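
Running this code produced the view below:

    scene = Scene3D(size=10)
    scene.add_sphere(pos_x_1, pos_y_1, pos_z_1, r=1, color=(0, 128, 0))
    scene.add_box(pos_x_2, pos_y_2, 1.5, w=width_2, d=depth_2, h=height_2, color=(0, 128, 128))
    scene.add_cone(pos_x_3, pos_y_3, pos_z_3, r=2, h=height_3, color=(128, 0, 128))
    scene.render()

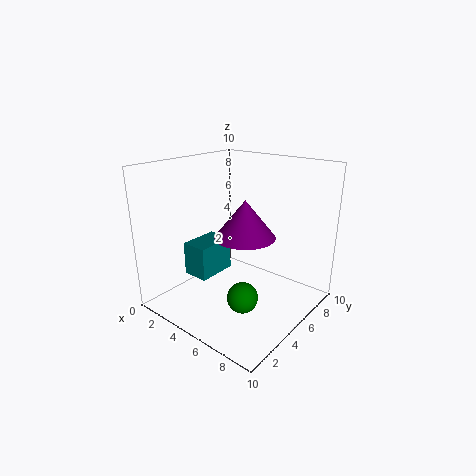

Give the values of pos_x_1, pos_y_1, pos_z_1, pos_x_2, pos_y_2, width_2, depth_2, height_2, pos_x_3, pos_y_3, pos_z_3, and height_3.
pos_x_1 = 7, pos_y_1 = 3, pos_z_1 = 2, pos_x_2 = 1, pos_y_2 = 3.5, width_2 = 2, depth_2 = 3, height_2 = 2.5, pos_x_3 = 6, pos_y_3 = 4.5, pos_z_3 = 5.5, height_3 = 2.5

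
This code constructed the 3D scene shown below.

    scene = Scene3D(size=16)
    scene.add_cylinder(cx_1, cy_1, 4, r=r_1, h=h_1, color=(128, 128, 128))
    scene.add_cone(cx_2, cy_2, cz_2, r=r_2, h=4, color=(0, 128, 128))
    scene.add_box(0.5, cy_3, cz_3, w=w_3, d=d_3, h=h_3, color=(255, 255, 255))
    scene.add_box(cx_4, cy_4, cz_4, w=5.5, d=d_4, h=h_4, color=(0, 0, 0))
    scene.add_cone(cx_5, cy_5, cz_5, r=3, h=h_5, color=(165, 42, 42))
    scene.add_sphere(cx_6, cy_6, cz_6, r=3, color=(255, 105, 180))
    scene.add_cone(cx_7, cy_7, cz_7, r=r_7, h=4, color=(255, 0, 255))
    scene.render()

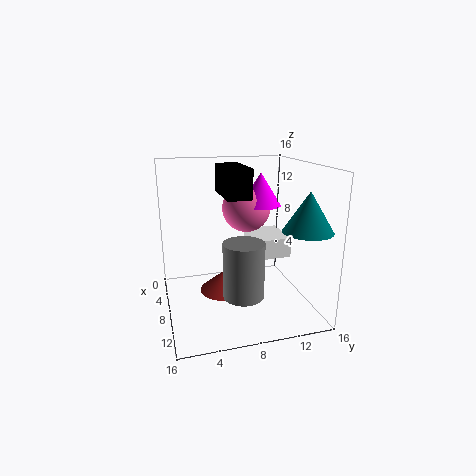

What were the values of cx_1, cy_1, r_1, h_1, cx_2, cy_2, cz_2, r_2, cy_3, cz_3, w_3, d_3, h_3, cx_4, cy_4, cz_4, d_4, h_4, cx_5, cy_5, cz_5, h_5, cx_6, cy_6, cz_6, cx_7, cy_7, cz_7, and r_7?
cx_1 = 13.5; cy_1 = 7; r_1 = 2; h_1 = 5.5; cx_2 = 13.5; cy_2 = 13.5; cz_2 = 10; r_2 = 2.5; cy_3 = 11; cz_3 = 4; w_3 = 5.5; d_3 = 4.5; h_3 = 2.5; cx_4 = 6; cy_4 = 6; cz_4 = 13; d_4 = 2.5; h_4 = 3; cx_5 = 5.5; cy_5 = 7; cz_5 = 0.5; h_5 = 2.5; cx_6 = 3; cy_6 = 10.5; cz_6 = 10; cx_7 = 4; cy_7 = 12; cz_7 = 10.5; r_7 = 2.5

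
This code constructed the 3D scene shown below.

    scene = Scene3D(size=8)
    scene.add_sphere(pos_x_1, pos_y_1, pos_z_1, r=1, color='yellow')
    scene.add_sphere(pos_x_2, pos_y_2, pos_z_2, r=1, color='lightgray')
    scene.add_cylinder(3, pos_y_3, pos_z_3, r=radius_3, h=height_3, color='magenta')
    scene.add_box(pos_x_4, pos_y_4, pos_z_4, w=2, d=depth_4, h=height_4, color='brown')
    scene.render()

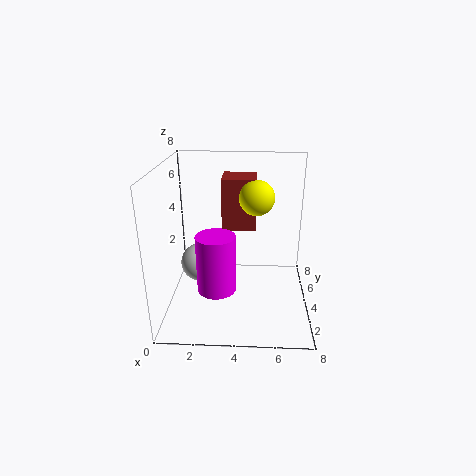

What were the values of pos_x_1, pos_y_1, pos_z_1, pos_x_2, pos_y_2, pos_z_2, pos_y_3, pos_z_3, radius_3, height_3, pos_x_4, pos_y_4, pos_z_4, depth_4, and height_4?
pos_x_1 = 5
pos_y_1 = 5
pos_z_1 = 6
pos_x_2 = 2
pos_y_2 = 3
pos_z_2 = 3
pos_y_3 = 2
pos_z_3 = 2
radius_3 = 1
height_3 = 3
pos_x_4 = 3
pos_y_4 = 5
pos_z_4 = 4
depth_4 = 2
height_4 = 3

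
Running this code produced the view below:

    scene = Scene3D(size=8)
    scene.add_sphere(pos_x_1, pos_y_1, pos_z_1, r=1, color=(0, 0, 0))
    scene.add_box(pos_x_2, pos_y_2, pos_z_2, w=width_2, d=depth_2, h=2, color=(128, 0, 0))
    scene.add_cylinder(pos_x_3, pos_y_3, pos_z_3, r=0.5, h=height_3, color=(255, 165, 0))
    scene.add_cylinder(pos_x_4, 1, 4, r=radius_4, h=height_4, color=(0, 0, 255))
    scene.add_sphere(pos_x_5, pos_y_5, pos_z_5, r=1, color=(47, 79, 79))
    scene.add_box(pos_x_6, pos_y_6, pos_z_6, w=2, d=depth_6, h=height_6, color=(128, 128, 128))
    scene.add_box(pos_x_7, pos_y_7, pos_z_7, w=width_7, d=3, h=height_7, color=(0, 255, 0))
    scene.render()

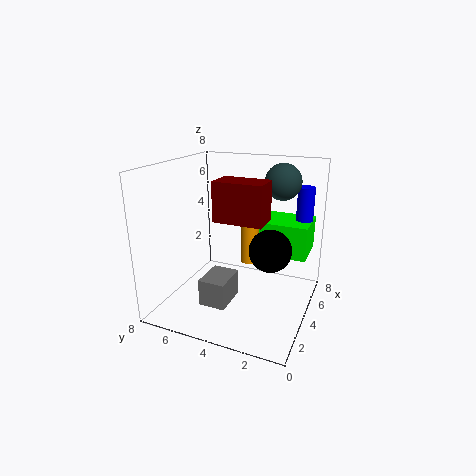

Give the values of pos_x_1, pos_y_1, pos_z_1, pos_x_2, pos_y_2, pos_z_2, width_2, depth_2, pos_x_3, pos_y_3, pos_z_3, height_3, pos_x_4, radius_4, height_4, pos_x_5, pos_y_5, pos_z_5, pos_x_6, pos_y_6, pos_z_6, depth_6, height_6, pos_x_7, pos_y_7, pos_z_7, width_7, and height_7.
pos_x_1 = 2, pos_y_1 = 1.5, pos_z_1 = 4.5, pos_x_2 = 2, pos_y_2 = 2, pos_z_2 = 5.5, width_2 = 1.5, depth_2 = 2.5, pos_x_3 = 4.5, pos_y_3 = 3.5, pos_z_3 = 2.5, height_3 = 3, pos_x_4 = 7, radius_4 = 0.5, height_4 = 2.5, pos_x_5 = 5.5, pos_y_5 = 2, pos_z_5 = 7, pos_x_6 = 2, pos_y_6 = 4, pos_z_6 = 0.5, depth_6 = 1.5, height_6 = 1.5, pos_x_7 = 5.5, pos_y_7 = 0.5, pos_z_7 = 2.5, width_7 = 2.5, height_7 = 2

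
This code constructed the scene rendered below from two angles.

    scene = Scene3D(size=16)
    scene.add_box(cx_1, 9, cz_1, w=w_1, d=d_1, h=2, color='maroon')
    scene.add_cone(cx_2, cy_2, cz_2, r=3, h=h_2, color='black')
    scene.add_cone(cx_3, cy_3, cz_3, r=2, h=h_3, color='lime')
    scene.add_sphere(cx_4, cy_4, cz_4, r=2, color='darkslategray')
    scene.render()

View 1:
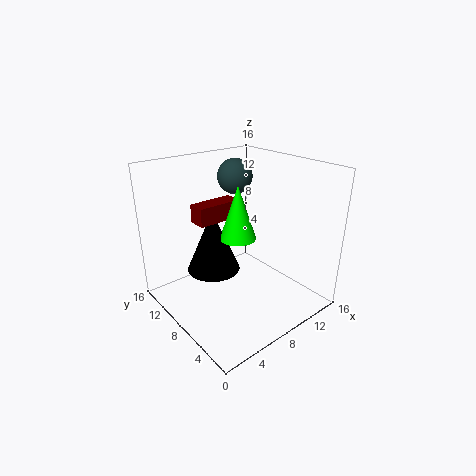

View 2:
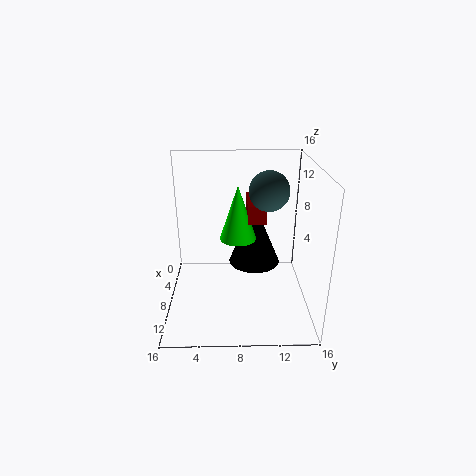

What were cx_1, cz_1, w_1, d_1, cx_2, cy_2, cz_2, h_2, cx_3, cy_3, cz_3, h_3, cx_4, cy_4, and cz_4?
cx_1 = 4, cz_1 = 10, w_1 = 5, d_1 = 2, cx_2 = 6, cy_2 = 10, cz_2 = 4, h_2 = 7, cx_3 = 8, cy_3 = 8, cz_3 = 8, h_3 = 6, cx_4 = 10, cy_4 = 11, cz_4 = 14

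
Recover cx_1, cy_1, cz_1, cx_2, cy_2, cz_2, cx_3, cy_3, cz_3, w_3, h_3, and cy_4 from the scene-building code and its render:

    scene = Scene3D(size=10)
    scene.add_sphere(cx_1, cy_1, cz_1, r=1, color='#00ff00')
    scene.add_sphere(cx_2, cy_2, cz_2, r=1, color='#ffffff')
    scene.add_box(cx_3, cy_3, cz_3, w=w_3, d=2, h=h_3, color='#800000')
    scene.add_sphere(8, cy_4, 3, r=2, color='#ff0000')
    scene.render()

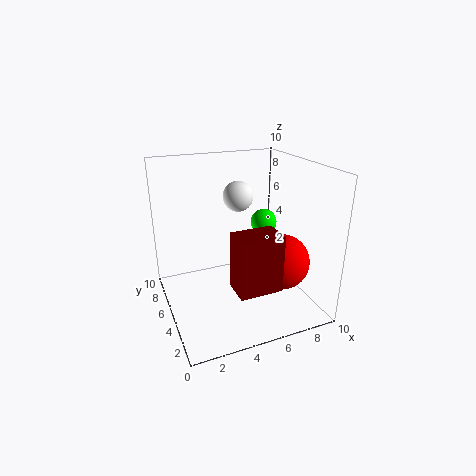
cx_1 = 8, cy_1 = 7, cz_1 = 5, cx_2 = 5, cy_2 = 5, cz_2 = 8, cx_3 = 4, cy_3 = 2, cz_3 = 2, w_3 = 3, h_3 = 4, cy_4 = 4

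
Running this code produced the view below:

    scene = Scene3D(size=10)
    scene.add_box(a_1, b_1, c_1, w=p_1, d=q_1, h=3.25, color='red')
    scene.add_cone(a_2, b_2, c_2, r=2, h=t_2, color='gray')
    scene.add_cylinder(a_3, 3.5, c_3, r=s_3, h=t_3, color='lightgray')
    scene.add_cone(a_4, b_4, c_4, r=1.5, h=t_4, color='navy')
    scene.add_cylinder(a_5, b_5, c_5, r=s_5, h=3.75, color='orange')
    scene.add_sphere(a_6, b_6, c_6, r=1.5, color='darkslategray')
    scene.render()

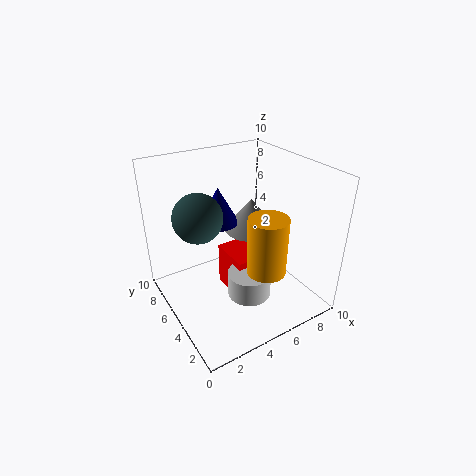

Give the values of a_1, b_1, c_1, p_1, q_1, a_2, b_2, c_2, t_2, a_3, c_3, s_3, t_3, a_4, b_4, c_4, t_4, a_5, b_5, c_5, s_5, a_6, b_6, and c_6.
a_1 = 4.5
b_1 = 4
c_1 = 0.25
p_1 = 2.5
q_1 = 3
a_2 = 7.25
b_2 = 6.75
c_2 = 4.25
t_2 = 2.5
a_3 = 5
c_3 = 1.25
s_3 = 1.5
t_3 = 1.75
a_4 = 5
b_4 = 7.75
c_4 = 5
t_4 = 2.75
a_5 = 5.25
b_5 = 2
c_5 = 4
s_5 = 1.25
a_6 = 1.75
b_6 = 4.25
c_6 = 7.75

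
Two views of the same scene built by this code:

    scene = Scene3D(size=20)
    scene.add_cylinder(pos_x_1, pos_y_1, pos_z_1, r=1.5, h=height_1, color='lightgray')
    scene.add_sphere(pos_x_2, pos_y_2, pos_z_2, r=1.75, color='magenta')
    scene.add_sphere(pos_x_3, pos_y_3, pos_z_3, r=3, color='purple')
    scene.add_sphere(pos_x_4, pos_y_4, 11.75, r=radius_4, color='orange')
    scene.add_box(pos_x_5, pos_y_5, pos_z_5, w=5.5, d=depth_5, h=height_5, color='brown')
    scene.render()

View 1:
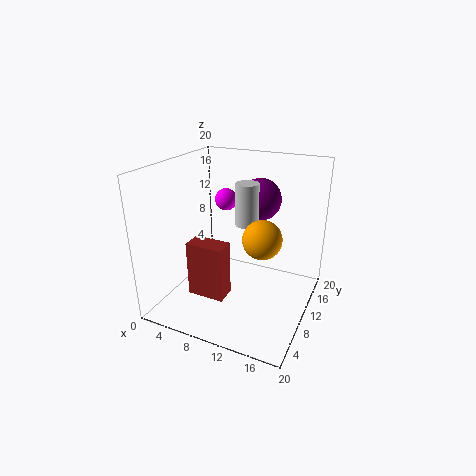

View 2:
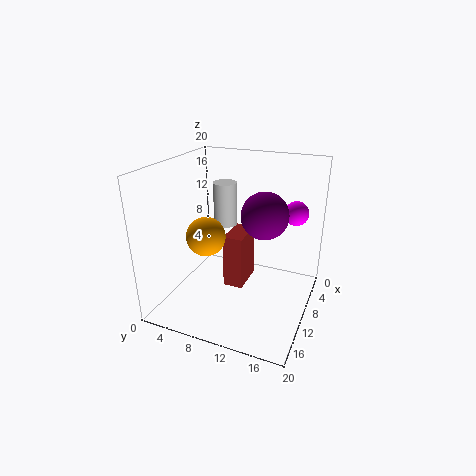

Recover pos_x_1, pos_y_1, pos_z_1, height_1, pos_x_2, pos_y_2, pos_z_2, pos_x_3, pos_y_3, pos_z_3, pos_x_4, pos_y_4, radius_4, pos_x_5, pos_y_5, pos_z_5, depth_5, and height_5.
pos_x_1 = 11.75
pos_y_1 = 9
pos_z_1 = 12.75
height_1 = 5.5
pos_x_2 = 4.75
pos_y_2 = 16.75
pos_z_2 = 12.75
pos_x_3 = 11.5
pos_y_3 = 14.25
pos_z_3 = 14.5
pos_x_4 = 14.5
pos_y_4 = 7.5
radius_4 = 2.5
pos_x_5 = 3.25
pos_y_5 = 7
pos_z_5 = 0.75
depth_5 = 3
height_5 = 8.25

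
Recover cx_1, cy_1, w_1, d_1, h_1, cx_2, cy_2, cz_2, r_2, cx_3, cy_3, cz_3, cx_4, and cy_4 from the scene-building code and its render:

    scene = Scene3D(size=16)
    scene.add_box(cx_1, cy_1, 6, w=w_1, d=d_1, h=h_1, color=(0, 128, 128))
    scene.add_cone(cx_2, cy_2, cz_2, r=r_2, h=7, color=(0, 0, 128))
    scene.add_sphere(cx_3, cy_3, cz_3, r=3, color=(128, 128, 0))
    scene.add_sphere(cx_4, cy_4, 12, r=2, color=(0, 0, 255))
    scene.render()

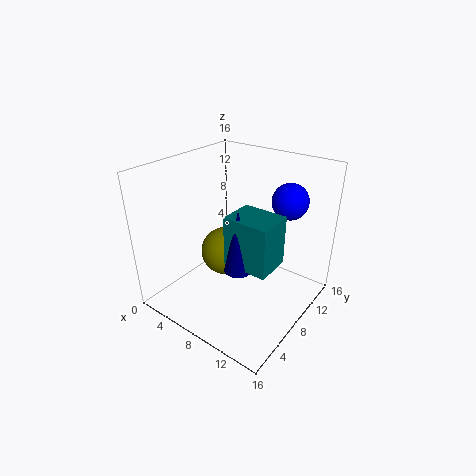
cx_1 = 8; cy_1 = 5.5; w_1 = 5; d_1 = 4; h_1 = 5.5; cx_2 = 9.5; cy_2 = 6; cz_2 = 5.5; r_2 = 1.5; cx_3 = 4.5; cy_3 = 10; cz_3 = 4; cx_4 = 12; cy_4 = 12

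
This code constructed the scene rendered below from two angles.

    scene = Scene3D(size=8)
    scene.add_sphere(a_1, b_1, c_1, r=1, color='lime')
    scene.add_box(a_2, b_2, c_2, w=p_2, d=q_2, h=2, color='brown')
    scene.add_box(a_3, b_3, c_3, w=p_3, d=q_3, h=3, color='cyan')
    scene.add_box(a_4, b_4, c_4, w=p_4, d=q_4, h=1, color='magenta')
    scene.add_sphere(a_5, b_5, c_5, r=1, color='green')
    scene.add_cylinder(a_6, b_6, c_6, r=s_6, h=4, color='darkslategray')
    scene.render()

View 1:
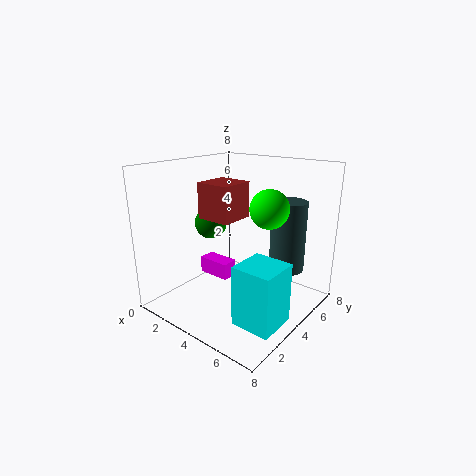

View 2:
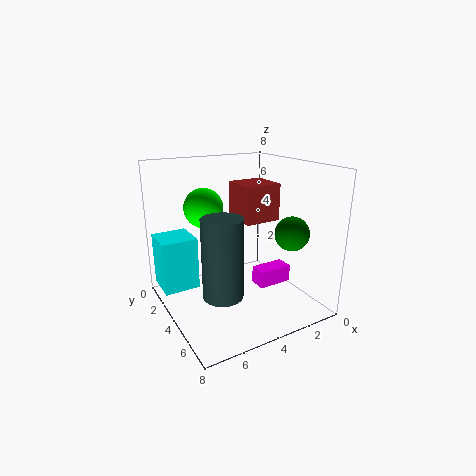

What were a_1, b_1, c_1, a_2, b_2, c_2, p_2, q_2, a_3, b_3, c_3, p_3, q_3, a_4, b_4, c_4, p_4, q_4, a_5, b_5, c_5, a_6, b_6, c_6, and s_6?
a_1 = 6; b_1 = 4; c_1 = 6; a_2 = 2; b_2 = 3; c_2 = 5; p_2 = 2; q_2 = 2; a_3 = 6; b_3 = 1; c_3 = 1; p_3 = 2; q_3 = 2; a_4 = 1; b_4 = 4; c_4 = 1; p_4 = 2; q_4 = 1; a_5 = 1; b_5 = 5; c_5 = 4; a_6 = 6; b_6 = 6; c_6 = 2; s_6 = 1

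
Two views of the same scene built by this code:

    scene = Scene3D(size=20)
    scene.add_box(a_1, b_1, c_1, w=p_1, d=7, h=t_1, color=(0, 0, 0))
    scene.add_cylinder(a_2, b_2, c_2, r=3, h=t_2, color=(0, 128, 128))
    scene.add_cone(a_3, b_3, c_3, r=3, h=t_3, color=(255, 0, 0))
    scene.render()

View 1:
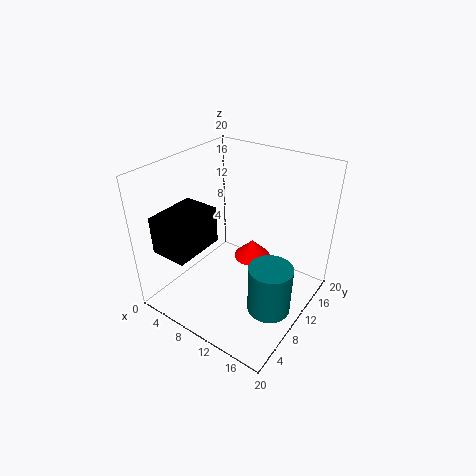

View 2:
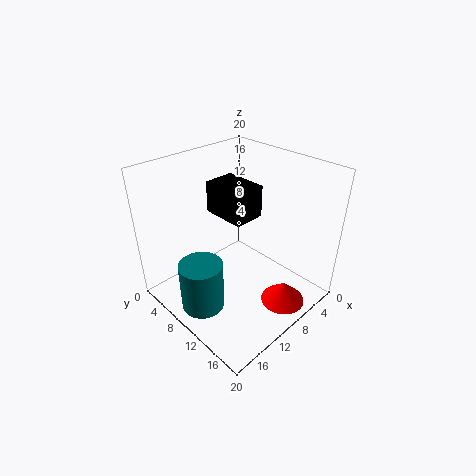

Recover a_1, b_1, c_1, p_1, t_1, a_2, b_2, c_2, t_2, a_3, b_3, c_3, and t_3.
a_1 = 3
b_1 = 1
c_1 = 10
p_1 = 5
t_1 = 5
a_2 = 16
b_2 = 9
c_2 = 1
t_2 = 7
a_3 = 8
b_3 = 17
c_3 = 2
t_3 = 3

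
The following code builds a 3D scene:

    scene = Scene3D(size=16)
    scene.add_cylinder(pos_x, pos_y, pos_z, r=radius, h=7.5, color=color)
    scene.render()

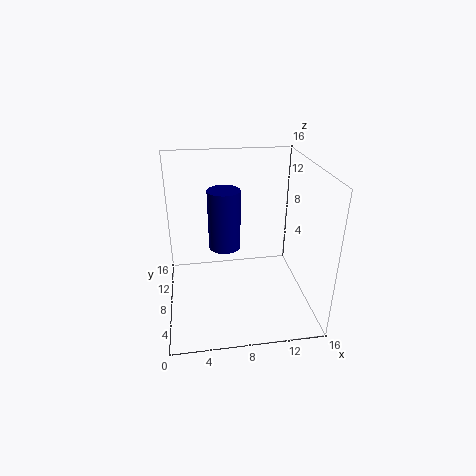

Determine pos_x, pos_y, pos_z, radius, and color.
pos_x = 7
pos_y = 12.5
pos_z = 4.5
radius = 2
color = 'navy'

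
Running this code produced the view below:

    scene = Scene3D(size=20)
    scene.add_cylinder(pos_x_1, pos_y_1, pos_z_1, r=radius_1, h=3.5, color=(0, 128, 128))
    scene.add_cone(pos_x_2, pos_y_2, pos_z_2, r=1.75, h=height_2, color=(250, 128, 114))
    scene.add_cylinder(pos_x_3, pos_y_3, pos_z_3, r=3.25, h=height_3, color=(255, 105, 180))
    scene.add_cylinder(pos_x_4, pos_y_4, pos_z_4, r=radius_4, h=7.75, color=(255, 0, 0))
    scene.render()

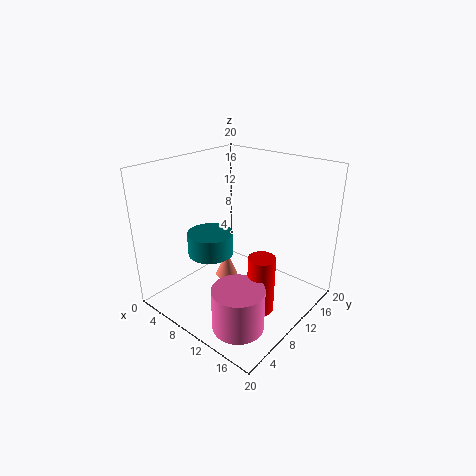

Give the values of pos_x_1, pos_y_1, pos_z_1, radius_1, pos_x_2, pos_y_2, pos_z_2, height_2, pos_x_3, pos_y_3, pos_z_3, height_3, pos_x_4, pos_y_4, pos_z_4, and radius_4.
pos_x_1 = 4, pos_y_1 = 10.5, pos_z_1 = 5.25, radius_1 = 3.5, pos_x_2 = 5.25, pos_y_2 = 12.75, pos_z_2 = 0.75, height_2 = 4.25, pos_x_3 = 15.5, pos_y_3 = 3.5, pos_z_3 = 2, height_3 = 5.5, pos_x_4 = 15.75, pos_y_4 = 7.75, pos_z_4 = 2.25, radius_4 = 1.75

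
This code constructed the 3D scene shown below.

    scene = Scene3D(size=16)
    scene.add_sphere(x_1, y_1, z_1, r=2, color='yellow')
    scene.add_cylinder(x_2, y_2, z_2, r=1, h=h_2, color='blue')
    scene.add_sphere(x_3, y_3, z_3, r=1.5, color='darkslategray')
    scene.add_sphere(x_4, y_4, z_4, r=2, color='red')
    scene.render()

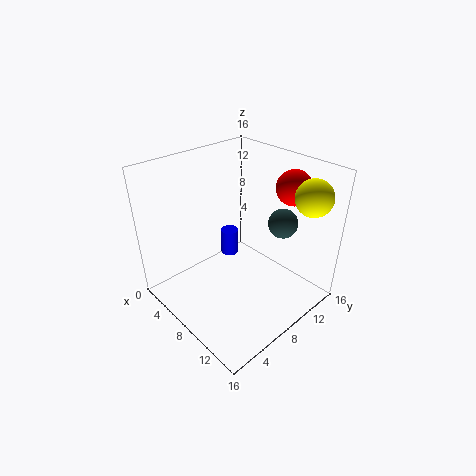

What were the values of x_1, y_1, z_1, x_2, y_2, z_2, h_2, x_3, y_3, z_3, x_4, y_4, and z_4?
x_1 = 13.5, y_1 = 13.5, z_1 = 13, x_2 = 6, y_2 = 8.5, z_2 = 5, h_2 = 3, x_3 = 12.5, y_3 = 10, z_3 = 11, x_4 = 10.5, y_4 = 14, z_4 = 13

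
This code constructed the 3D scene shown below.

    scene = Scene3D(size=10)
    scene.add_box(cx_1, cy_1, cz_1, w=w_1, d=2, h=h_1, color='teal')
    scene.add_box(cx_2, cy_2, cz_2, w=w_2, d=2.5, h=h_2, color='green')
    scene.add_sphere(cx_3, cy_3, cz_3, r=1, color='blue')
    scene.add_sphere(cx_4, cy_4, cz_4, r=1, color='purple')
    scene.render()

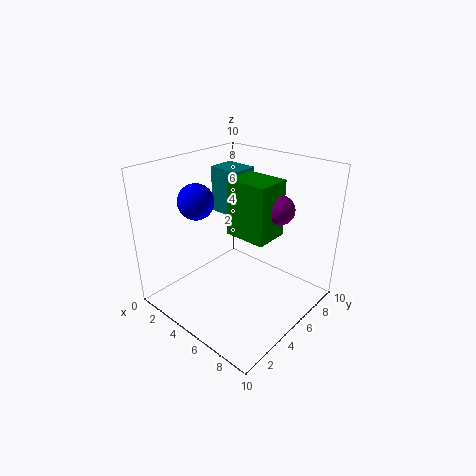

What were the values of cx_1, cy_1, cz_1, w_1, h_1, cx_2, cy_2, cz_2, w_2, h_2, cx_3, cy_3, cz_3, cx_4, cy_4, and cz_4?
cx_1 = 1; cy_1 = 6.5; cz_1 = 5.5; w_1 = 2.5; h_1 = 3.5; cx_2 = 4; cy_2 = 5; cz_2 = 5; w_2 = 3; h_2 = 4; cx_3 = 5.5; cy_3 = 1; cz_3 = 9; cx_4 = 7; cy_4 = 7; cz_4 = 7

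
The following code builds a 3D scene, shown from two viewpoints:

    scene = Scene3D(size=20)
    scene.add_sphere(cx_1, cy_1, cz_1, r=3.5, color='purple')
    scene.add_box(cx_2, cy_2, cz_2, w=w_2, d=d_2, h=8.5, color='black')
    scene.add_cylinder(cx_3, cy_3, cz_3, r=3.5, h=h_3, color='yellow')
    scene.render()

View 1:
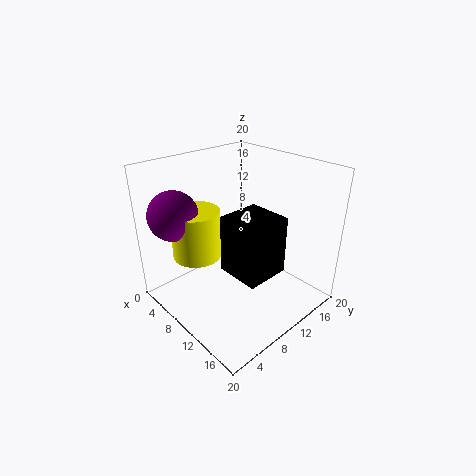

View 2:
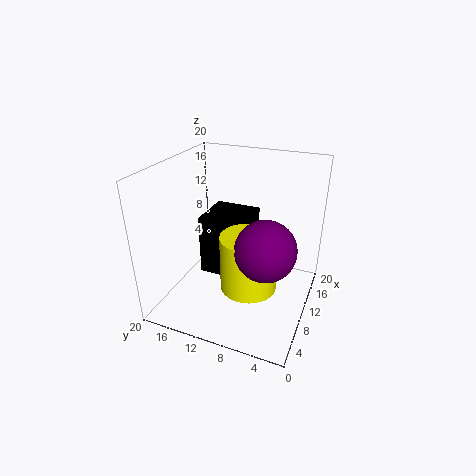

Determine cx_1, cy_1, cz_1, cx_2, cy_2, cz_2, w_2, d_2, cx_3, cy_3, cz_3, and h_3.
cx_1 = 3.5; cy_1 = 4; cz_1 = 13; cx_2 = 8; cy_2 = 8.5; cz_2 = 4.5; w_2 = 6.5; d_2 = 6.5; cx_3 = 5; cy_3 = 6.5; cz_3 = 6.5; h_3 = 7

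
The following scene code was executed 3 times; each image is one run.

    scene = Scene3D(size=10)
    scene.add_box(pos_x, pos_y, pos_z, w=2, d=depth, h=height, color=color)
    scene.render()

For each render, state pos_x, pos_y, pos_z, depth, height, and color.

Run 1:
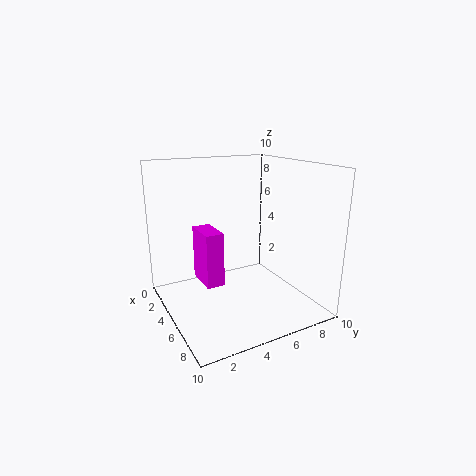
pos_x = 7, pos_y = 1, pos_z = 4, depth = 1, height = 3, color = 'magenta'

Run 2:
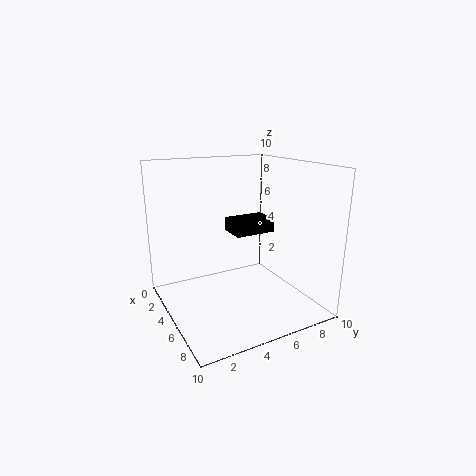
pos_x = 3, pos_y = 5, pos_z = 5, depth = 3, height = 1, color = 'black'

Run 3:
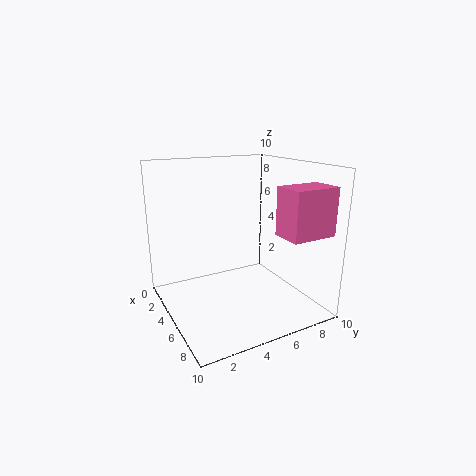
pos_x = 8, pos_y = 6, pos_z = 6, depth = 3, height = 3, color = 'hotpink'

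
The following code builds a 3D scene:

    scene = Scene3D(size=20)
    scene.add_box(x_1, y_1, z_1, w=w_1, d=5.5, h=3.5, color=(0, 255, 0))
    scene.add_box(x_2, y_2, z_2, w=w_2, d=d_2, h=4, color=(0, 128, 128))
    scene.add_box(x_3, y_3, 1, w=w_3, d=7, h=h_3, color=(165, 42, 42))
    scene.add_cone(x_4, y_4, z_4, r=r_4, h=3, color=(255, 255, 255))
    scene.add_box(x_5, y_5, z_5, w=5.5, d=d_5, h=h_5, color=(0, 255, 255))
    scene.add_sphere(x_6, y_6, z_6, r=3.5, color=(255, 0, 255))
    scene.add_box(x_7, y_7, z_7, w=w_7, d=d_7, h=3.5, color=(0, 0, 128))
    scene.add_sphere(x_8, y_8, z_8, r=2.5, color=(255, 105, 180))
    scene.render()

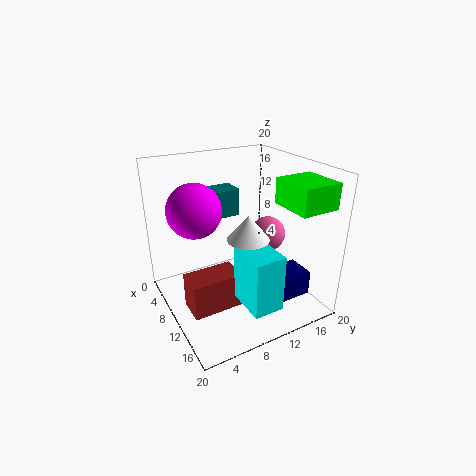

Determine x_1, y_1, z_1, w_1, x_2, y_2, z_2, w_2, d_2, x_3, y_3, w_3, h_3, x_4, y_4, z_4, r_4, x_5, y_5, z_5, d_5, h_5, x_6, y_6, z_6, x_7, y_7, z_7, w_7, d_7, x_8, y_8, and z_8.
x_1 = 12
y_1 = 14.5
z_1 = 15
w_1 = 6
x_2 = 2.5
y_2 = 8
z_2 = 11.5
w_2 = 3.5
d_2 = 4.5
x_3 = 9
y_3 = 2
w_3 = 4
h_3 = 5
x_4 = 16
y_4 = 8
z_4 = 13
r_4 = 2.5
x_5 = 13.5
y_5 = 7.5
z_5 = 3.5
d_5 = 4
h_5 = 7.5
x_6 = 9.5
y_6 = 4
z_6 = 15
x_7 = 12.5
y_7 = 12
z_7 = 2
w_7 = 4
d_7 = 6
x_8 = 10
y_8 = 15
z_8 = 9.5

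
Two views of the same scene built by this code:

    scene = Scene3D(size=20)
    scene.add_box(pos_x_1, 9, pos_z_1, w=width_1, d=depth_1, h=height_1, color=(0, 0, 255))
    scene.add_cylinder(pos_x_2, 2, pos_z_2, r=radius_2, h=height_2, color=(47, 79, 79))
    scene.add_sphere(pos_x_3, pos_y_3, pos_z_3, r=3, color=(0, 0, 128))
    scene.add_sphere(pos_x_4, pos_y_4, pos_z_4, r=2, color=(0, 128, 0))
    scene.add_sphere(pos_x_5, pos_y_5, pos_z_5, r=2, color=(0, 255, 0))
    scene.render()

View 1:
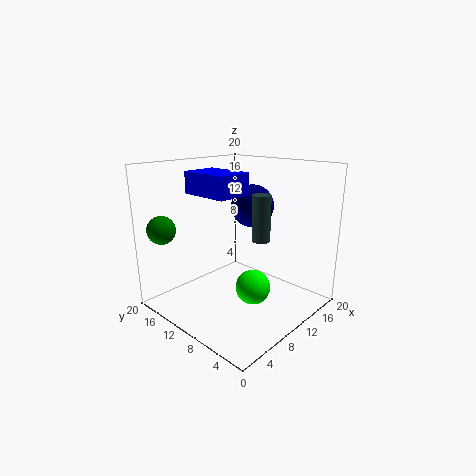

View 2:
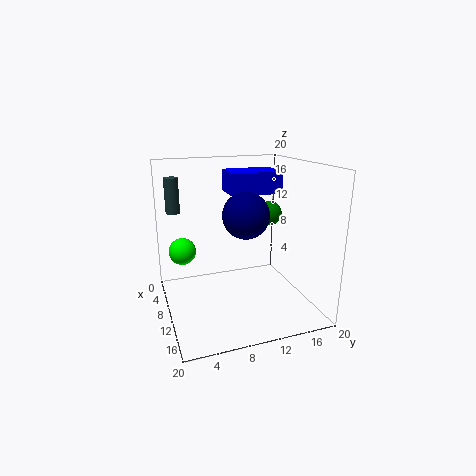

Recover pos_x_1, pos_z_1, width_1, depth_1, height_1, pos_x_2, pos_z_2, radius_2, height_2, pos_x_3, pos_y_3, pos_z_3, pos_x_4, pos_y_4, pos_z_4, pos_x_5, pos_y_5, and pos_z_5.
pos_x_1 = 6
pos_z_1 = 16
width_1 = 5
depth_1 = 7
height_1 = 3
pos_x_2 = 5
pos_z_2 = 13
radius_2 = 1
height_2 = 5
pos_x_3 = 13
pos_y_3 = 10
pos_z_3 = 14
pos_x_4 = 3
pos_y_4 = 18
pos_z_4 = 11
pos_x_5 = 5
pos_y_5 = 3
pos_z_5 = 7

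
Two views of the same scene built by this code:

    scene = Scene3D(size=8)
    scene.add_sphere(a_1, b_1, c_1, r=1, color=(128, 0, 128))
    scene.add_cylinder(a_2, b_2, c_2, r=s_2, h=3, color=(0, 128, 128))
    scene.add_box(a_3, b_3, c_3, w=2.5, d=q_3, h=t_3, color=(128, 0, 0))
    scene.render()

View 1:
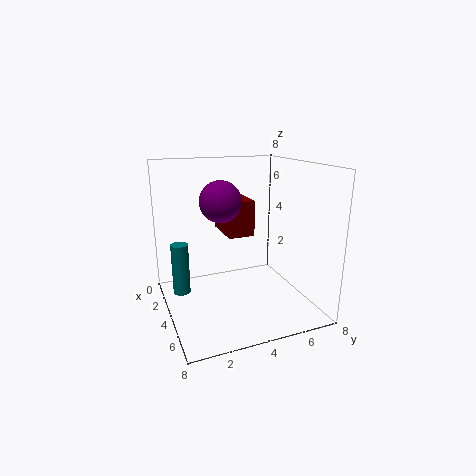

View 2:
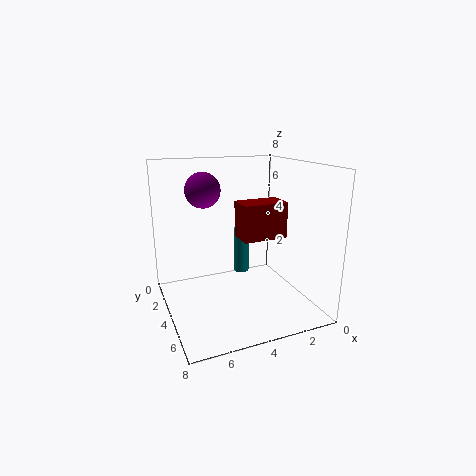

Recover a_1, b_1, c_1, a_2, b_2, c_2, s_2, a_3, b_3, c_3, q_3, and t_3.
a_1 = 5.5
b_1 = 2.5
c_1 = 6.5
a_2 = 2.5
b_2 = 1
c_2 = 0.5
s_2 = 0.5
a_3 = 1.5
b_3 = 3.5
c_3 = 4
q_3 = 1.5
t_3 = 2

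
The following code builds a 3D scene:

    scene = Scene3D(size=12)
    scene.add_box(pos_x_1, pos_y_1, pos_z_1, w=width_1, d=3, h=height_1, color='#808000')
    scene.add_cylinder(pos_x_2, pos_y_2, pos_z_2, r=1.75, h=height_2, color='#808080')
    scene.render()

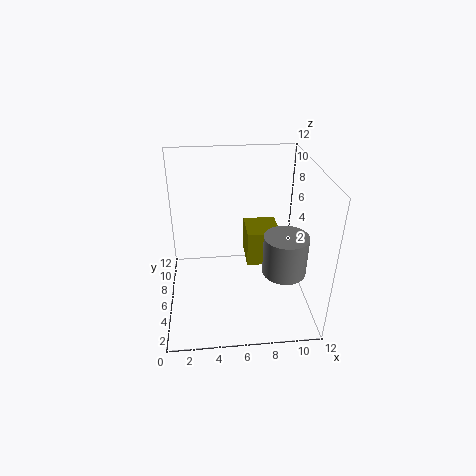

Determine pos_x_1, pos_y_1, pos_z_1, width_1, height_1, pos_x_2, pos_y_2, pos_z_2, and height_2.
pos_x_1 = 6.75, pos_y_1 = 5.5, pos_z_1 = 3.5, width_1 = 2.75, height_1 = 3, pos_x_2 = 9.5, pos_y_2 = 3.75, pos_z_2 = 4, height_2 = 3.25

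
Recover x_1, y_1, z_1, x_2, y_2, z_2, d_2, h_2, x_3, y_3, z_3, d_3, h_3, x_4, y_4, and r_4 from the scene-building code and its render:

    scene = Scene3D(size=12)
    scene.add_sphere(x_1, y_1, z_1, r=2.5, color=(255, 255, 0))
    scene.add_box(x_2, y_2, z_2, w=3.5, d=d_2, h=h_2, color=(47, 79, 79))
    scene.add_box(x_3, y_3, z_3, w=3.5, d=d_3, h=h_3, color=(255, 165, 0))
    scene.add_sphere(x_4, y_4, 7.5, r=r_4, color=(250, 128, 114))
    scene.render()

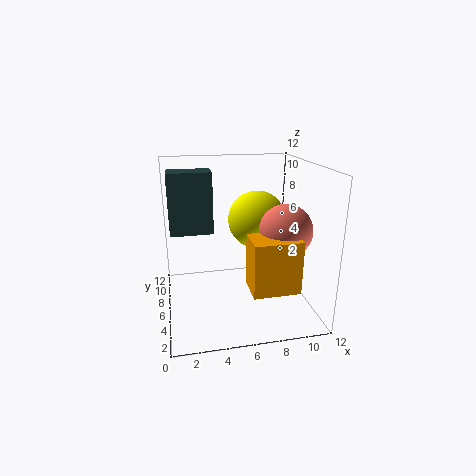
x_1 = 8, y_1 = 7.5, z_1 = 7, x_2 = 0.5, y_2 = 6, z_2 = 6.5, d_2 = 2, h_2 = 5, x_3 = 6, y_3 = 0.5, z_3 = 3.5, d_3 = 2.5, h_3 = 4, x_4 = 9, y_4 = 3, r_4 = 2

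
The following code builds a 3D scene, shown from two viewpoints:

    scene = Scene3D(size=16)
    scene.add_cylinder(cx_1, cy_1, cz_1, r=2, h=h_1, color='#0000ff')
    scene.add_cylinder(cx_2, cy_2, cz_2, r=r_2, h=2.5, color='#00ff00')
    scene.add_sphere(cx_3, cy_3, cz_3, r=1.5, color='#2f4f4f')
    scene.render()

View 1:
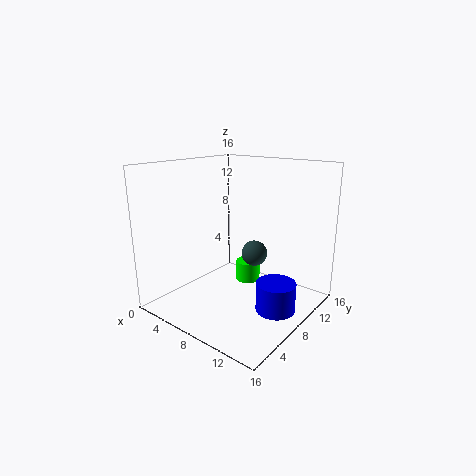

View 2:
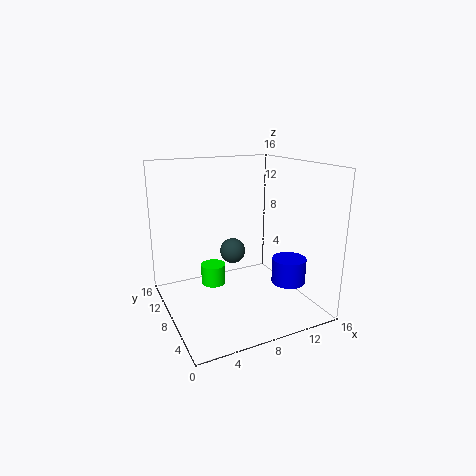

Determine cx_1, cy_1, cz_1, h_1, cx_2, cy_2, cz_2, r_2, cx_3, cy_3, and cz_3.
cx_1 = 14; cy_1 = 6.5; cz_1 = 2; h_1 = 3; cx_2 = 6.5; cy_2 = 12; cz_2 = 1; r_2 = 1.5; cx_3 = 8.5; cy_3 = 10.5; cz_3 = 5.5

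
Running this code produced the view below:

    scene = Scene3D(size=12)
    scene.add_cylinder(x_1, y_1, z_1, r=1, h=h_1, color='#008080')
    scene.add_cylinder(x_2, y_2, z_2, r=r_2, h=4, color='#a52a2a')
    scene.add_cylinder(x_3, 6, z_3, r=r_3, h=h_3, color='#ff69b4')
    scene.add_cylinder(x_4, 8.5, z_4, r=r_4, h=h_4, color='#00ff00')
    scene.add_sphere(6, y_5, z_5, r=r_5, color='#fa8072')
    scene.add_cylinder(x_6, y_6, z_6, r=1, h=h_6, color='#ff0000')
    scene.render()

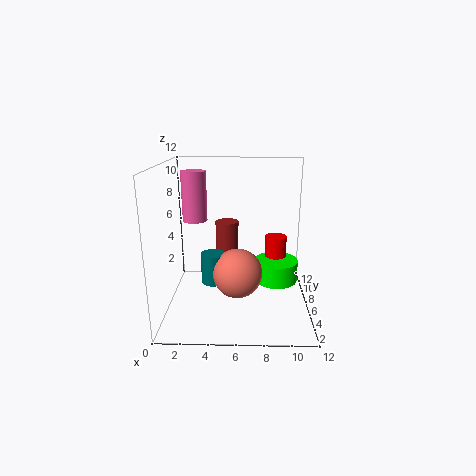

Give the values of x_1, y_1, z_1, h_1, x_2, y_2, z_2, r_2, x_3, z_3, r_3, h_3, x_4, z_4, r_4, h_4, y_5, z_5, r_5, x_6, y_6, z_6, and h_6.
x_1 = 4
y_1 = 5
z_1 = 2.5
h_1 = 2.5
x_2 = 5
y_2 = 7.5
z_2 = 3
r_2 = 1
x_3 = 2.5
z_3 = 7.5
r_3 = 1
h_3 = 4
x_4 = 9.5
z_4 = 1
r_4 = 2
h_4 = 2
y_5 = 4.5
z_5 = 3.5
r_5 = 2
x_6 = 9.5
y_6 = 9.5
z_6 = 1.5
h_6 = 3.5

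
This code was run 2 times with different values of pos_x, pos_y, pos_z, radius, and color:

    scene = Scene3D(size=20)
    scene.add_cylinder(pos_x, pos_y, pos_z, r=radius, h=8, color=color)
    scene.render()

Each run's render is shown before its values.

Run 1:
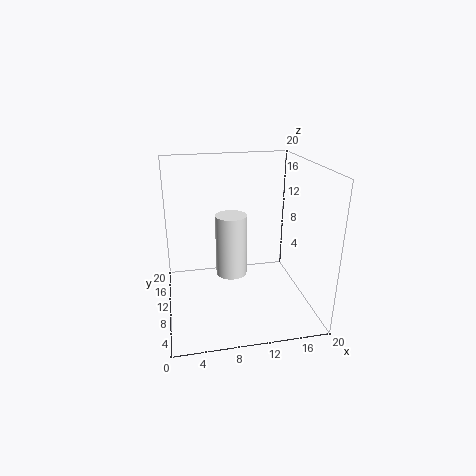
pos_x = 8.5
pos_y = 7
pos_z = 6.5
radius = 2
color = 'white'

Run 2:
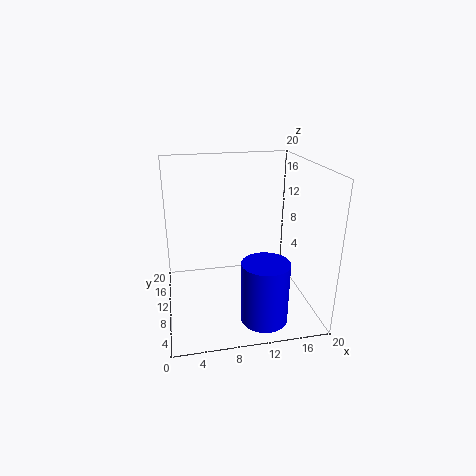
pos_x = 12
pos_y = 3
pos_z = 1.5
radius = 3
color = 'blue'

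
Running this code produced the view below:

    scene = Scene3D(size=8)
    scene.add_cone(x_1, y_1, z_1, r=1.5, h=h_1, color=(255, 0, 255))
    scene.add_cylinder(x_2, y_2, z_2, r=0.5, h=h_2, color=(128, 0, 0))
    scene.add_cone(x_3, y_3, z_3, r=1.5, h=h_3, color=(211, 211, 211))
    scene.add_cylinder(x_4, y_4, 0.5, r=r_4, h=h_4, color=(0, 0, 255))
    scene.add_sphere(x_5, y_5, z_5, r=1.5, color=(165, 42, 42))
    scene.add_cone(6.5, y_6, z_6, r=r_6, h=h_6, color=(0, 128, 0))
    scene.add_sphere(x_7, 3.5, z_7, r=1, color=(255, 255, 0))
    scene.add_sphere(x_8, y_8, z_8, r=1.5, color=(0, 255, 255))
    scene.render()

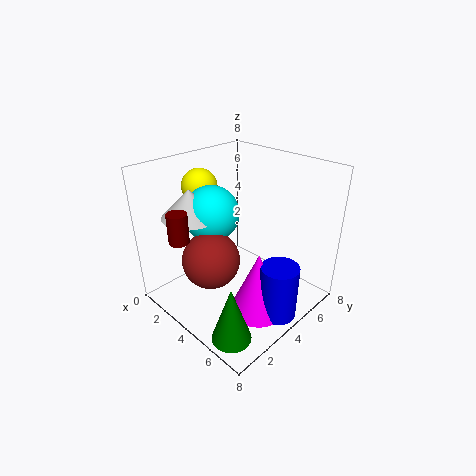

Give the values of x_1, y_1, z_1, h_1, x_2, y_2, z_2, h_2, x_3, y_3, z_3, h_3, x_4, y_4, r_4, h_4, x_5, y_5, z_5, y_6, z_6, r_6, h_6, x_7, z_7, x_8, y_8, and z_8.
x_1 = 6
y_1 = 3.5
z_1 = 0.5
h_1 = 3.5
x_2 = 3.5
y_2 = 0.5
z_2 = 5
h_2 = 1.5
x_3 = 2.5
y_3 = 2
z_3 = 5.5
h_3 = 1.5
x_4 = 7
y_4 = 4
r_4 = 1
h_4 = 3
x_5 = 4
y_5 = 2
z_5 = 3.5
y_6 = 1
z_6 = 0.5
r_6 = 1
h_6 = 3
x_7 = 1.5
z_7 = 6.5
x_8 = 3
y_8 = 3
z_8 = 5.5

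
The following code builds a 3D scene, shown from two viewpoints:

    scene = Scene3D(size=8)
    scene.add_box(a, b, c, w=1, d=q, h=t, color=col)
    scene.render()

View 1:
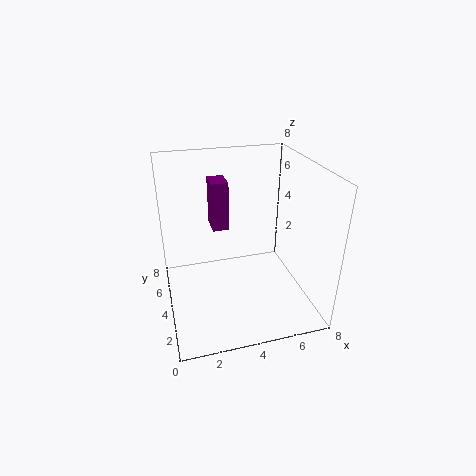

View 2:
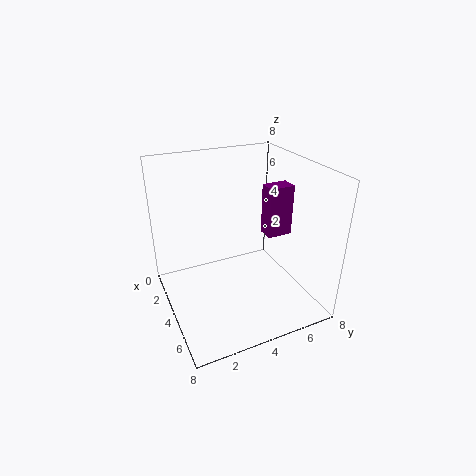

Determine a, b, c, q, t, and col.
a = 3; b = 6; c = 3.5; q = 1.5; t = 3; col = 'purple'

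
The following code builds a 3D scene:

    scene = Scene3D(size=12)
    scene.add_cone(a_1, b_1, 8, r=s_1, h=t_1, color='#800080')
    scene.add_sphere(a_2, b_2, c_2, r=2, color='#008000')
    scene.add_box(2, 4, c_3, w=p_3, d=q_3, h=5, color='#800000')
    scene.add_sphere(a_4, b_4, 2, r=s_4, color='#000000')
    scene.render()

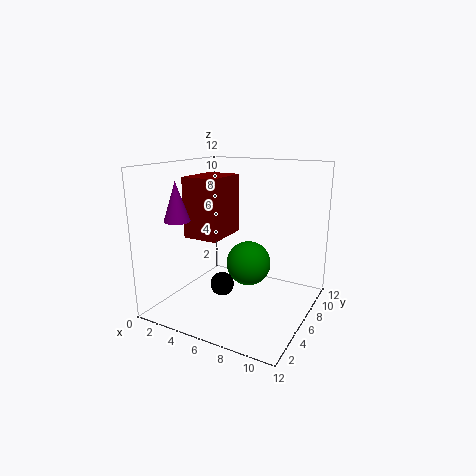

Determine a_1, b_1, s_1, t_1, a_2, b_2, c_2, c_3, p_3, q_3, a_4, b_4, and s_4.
a_1 = 3
b_1 = 2
s_1 = 1
t_1 = 3
a_2 = 6
b_2 = 8
c_2 = 3
c_3 = 6
p_3 = 3
q_3 = 4
a_4 = 5
b_4 = 5
s_4 = 1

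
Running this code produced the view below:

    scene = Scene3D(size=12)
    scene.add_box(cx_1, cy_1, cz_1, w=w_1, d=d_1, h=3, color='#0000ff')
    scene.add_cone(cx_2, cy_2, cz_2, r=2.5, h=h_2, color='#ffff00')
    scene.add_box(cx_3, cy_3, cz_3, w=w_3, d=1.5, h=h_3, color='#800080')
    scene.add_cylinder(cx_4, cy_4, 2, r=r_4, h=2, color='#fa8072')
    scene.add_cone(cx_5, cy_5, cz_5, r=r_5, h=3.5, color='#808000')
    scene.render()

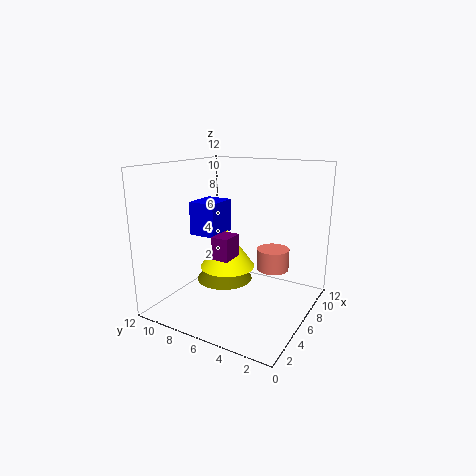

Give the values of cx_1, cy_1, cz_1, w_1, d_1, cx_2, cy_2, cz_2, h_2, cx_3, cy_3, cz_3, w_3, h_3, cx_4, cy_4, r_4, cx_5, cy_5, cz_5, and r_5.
cx_1 = 6, cy_1 = 8.5, cz_1 = 5.5, w_1 = 3, d_1 = 2.5, cx_2 = 7.5, cy_2 = 8, cz_2 = 2.5, h_2 = 3.5, cx_3 = 5, cy_3 = 6.5, cz_3 = 4, w_3 = 2, h_3 = 2, cx_4 = 10, cy_4 = 4.5, r_4 = 1.5, cx_5 = 7, cy_5 = 8, cz_5 = 1.5, r_5 = 2.5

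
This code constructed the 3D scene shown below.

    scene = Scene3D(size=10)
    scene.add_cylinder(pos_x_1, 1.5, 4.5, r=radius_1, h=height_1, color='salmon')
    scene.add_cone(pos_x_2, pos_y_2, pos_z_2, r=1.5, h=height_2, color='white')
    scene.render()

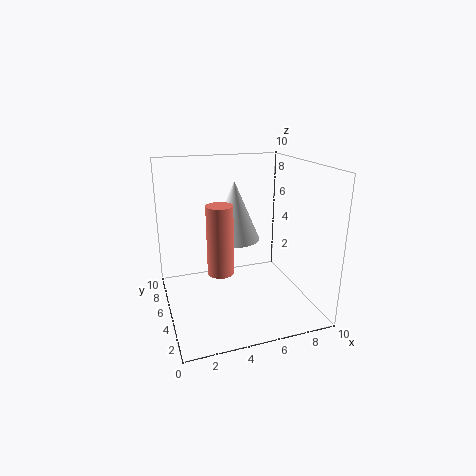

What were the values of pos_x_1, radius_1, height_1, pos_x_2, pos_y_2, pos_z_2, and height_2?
pos_x_1 = 2.75, radius_1 = 0.75, height_1 = 4, pos_x_2 = 4, pos_y_2 = 2.75, pos_z_2 = 6, height_2 = 3.5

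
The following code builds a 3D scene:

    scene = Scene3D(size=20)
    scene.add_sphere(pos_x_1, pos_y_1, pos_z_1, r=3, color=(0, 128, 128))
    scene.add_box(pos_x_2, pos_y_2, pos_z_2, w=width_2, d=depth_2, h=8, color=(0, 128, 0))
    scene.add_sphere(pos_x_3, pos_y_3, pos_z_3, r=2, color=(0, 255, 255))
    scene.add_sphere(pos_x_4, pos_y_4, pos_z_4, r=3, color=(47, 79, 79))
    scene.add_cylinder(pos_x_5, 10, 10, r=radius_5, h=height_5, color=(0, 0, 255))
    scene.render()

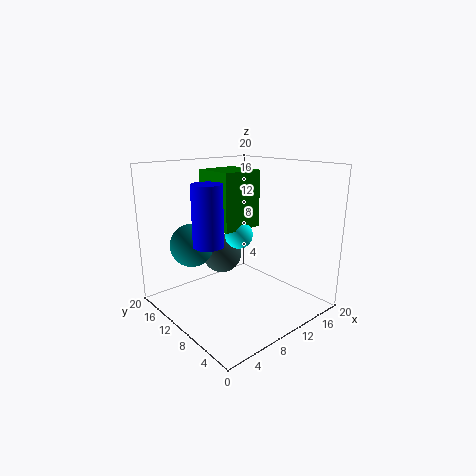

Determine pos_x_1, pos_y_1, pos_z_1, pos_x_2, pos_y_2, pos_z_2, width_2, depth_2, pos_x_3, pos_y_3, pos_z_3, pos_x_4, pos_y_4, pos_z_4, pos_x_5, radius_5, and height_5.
pos_x_1 = 5; pos_y_1 = 14; pos_z_1 = 9; pos_x_2 = 8; pos_y_2 = 10; pos_z_2 = 11; width_2 = 6; depth_2 = 6; pos_x_3 = 11; pos_y_3 = 11; pos_z_3 = 10; pos_x_4 = 11; pos_y_4 = 15; pos_z_4 = 6; pos_x_5 = 5; radius_5 = 2; height_5 = 8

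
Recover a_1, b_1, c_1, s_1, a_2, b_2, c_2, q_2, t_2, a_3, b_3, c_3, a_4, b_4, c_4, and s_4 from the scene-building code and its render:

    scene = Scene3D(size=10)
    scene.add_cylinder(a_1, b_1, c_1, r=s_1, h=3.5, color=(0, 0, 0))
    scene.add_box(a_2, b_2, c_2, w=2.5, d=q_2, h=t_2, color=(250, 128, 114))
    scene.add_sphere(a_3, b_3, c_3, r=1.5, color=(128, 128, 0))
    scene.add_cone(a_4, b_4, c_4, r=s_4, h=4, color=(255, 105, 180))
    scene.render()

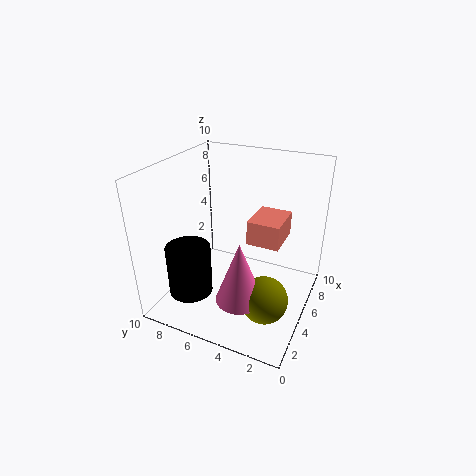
a_1 = 2.5, b_1 = 7.5, c_1 = 1.5, s_1 = 1.5, a_2 = 3, b_2 = 1.5, c_2 = 6, q_2 = 2, t_2 = 1.5, a_3 = 2.5, b_3 = 2, c_3 = 2.5, a_4 = 2, b_4 = 3.5, c_4 = 2.5, s_4 = 1.5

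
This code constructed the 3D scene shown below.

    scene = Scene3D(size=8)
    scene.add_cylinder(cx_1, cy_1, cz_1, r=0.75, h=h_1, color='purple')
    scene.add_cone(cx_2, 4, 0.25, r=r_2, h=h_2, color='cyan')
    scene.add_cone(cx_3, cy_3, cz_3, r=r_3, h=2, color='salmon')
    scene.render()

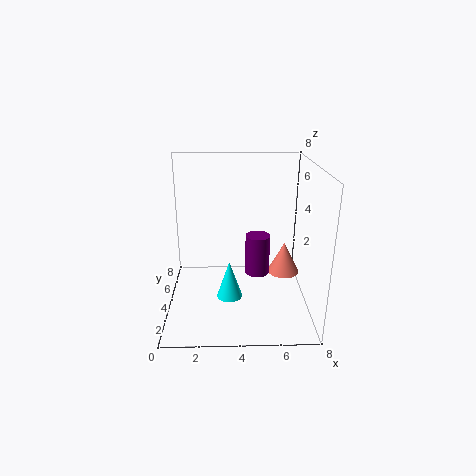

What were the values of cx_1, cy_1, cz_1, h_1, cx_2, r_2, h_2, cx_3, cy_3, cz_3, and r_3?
cx_1 = 5.25; cy_1 = 5.5; cz_1 = 1; h_1 = 2.5; cx_2 = 3.5; r_2 = 0.75; h_2 = 2.25; cx_3 = 7; cy_3 = 6; cz_3 = 0.75; r_3 = 1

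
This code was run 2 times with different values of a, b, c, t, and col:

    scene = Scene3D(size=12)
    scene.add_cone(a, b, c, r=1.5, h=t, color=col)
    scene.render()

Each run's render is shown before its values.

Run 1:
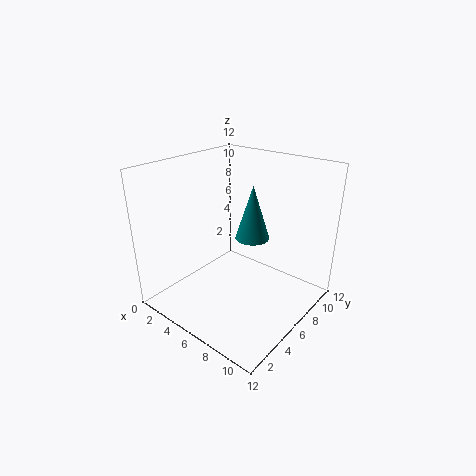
a = 6, b = 8, c = 5.25, t = 4.75, col = 'teal'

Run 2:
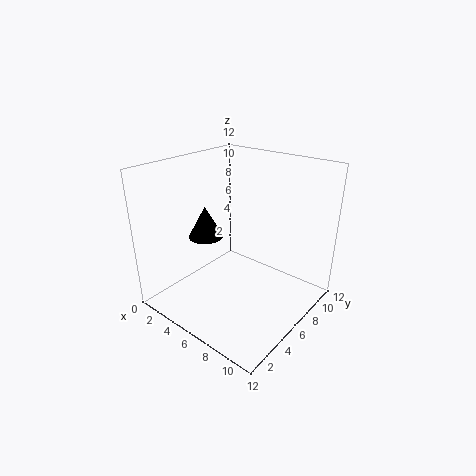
a = 3, b = 5.25, c = 5.5, t = 2.75, col = 'black'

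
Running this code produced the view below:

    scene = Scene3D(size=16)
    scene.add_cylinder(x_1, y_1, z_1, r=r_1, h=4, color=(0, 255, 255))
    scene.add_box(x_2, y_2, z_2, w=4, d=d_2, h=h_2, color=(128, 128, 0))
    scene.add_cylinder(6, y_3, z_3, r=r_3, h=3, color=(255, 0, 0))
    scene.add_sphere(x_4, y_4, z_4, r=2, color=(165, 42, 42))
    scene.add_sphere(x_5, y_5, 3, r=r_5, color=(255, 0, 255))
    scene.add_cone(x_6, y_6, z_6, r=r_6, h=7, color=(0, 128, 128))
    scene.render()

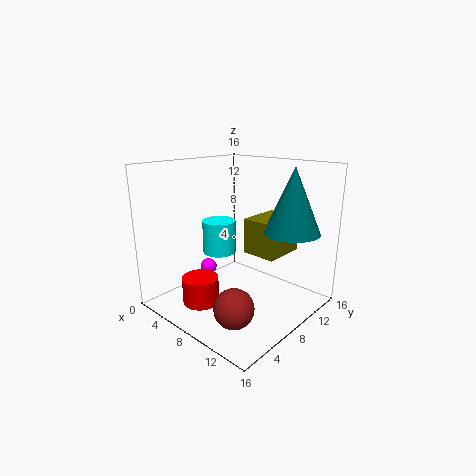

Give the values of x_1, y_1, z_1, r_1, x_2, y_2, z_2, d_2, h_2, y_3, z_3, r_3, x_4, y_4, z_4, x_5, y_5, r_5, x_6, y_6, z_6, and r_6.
x_1 = 4; y_1 = 9; z_1 = 5; r_1 = 2; x_2 = 8; y_2 = 9; z_2 = 6; d_2 = 5; h_2 = 4; y_3 = 4; z_3 = 1; r_3 = 2; x_4 = 12; y_4 = 3; z_4 = 3; x_5 = 3; y_5 = 8; r_5 = 1; x_6 = 13; y_6 = 11; z_6 = 9; r_6 = 3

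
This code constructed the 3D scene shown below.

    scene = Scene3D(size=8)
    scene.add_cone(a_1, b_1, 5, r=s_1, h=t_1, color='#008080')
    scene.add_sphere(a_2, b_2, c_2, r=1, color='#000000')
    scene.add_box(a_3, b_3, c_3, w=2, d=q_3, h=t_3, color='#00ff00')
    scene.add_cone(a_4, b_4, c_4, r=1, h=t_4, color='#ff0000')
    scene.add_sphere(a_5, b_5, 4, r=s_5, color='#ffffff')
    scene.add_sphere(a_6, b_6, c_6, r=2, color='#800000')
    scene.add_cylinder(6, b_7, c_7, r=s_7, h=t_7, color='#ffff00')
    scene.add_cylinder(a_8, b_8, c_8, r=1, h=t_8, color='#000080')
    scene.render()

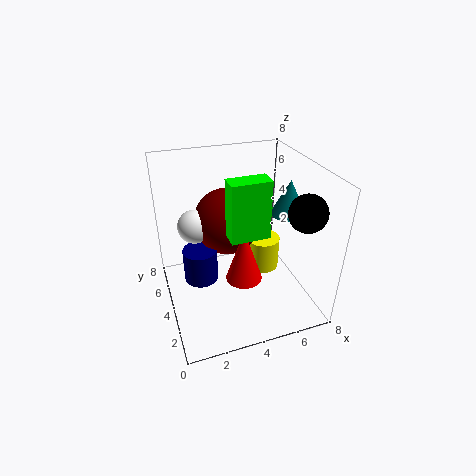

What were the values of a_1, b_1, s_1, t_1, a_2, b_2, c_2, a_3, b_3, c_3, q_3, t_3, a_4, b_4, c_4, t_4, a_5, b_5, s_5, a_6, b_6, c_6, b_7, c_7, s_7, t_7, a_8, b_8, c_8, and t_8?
a_1 = 7; b_1 = 4; s_1 = 1; t_1 = 2; a_2 = 7; b_2 = 2; c_2 = 6; a_3 = 3; b_3 = 2; c_3 = 5; q_3 = 1; t_3 = 3; a_4 = 4; b_4 = 3; c_4 = 2; t_4 = 3; a_5 = 2; b_5 = 6; s_5 = 1; a_6 = 4; b_6 = 6; c_6 = 4; b_7 = 5; c_7 = 1; s_7 = 1; t_7 = 2; a_8 = 2; b_8 = 5; c_8 = 1; t_8 = 2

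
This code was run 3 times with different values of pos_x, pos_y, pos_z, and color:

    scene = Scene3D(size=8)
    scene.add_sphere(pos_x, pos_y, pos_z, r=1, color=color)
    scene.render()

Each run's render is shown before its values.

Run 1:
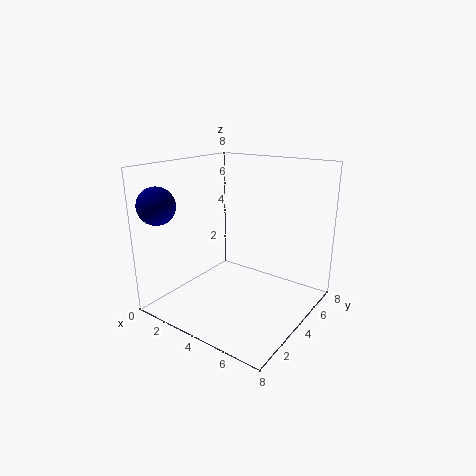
pos_x = 1; pos_y = 1; pos_z = 6; color = 'navy'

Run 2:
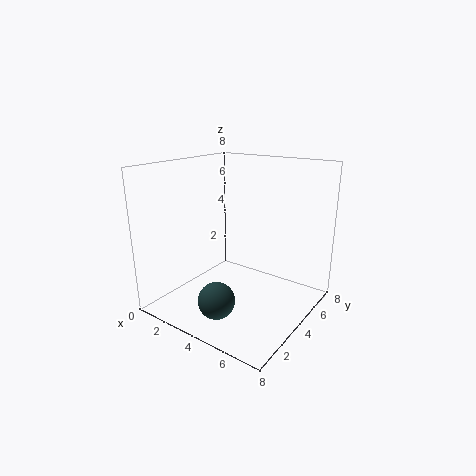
pos_x = 4; pos_y = 2; pos_z = 1; color = 'darkslategray'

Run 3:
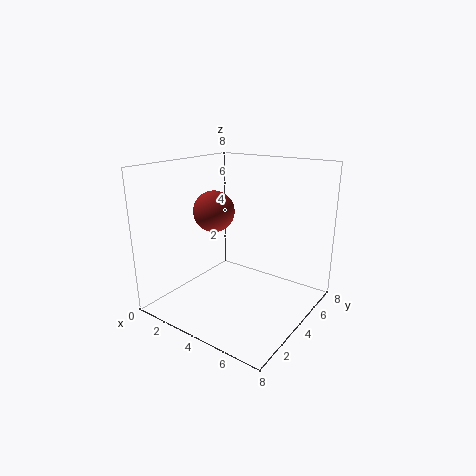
pos_x = 4; pos_y = 2; pos_z = 6; color = 'brown'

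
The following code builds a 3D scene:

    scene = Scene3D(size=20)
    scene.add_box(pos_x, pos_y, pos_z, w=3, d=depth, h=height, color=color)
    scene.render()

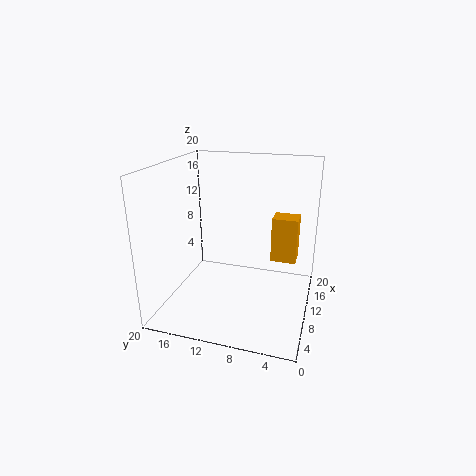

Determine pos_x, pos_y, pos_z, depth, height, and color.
pos_x = 10.75, pos_y = 2, pos_z = 6.75, depth = 3.5, height = 6.25, color = 'orange'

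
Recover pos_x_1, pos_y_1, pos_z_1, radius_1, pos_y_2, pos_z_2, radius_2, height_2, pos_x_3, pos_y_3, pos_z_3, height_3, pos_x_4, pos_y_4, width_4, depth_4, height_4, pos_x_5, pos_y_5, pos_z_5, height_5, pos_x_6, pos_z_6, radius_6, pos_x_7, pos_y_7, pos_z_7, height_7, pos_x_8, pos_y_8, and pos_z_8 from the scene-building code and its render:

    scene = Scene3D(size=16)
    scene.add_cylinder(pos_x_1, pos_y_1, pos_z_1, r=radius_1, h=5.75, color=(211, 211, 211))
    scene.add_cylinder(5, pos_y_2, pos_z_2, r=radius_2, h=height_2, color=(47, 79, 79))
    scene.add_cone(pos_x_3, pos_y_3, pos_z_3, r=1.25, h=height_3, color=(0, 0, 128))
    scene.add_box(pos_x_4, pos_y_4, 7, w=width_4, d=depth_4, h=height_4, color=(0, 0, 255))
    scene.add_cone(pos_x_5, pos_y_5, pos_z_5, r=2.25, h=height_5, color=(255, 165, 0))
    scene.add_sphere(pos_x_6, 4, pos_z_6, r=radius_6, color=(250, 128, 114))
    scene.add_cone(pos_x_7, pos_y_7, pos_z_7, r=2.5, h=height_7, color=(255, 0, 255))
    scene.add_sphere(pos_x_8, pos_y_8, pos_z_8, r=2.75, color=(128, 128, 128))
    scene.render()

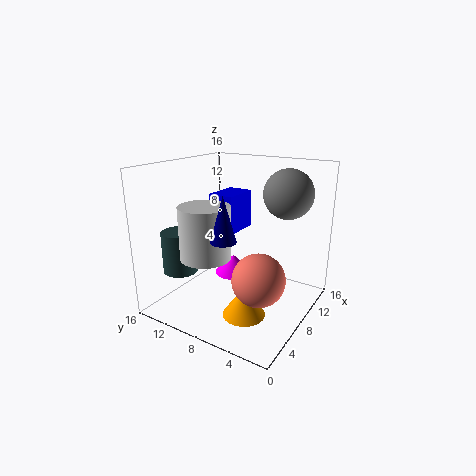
pos_x_1 = 5; pos_y_1 = 10.25; pos_z_1 = 6.25; radius_1 = 2.75; pos_y_2 = 14; pos_z_2 = 3.75; radius_2 = 2; height_2 = 4.75; pos_x_3 = 3; pos_y_3 = 6.5; pos_z_3 = 9.5; height_3 = 4.5; pos_x_4 = 10.5; pos_y_4 = 10.5; width_4 = 4.75; depth_4 = 3.25; height_4 = 4.75; pos_x_5 = 4.75; pos_y_5 = 5.25; pos_z_5 = 1; height_5 = 3.25; pos_x_6 = 5.5; pos_z_6 = 5; radius_6 = 2.75; pos_x_7 = 13.25; pos_y_7 = 12; pos_z_7 = 0.5; height_7 = 2.5; pos_x_8 = 11.5; pos_y_8 = 3.75; pos_z_8 = 12.75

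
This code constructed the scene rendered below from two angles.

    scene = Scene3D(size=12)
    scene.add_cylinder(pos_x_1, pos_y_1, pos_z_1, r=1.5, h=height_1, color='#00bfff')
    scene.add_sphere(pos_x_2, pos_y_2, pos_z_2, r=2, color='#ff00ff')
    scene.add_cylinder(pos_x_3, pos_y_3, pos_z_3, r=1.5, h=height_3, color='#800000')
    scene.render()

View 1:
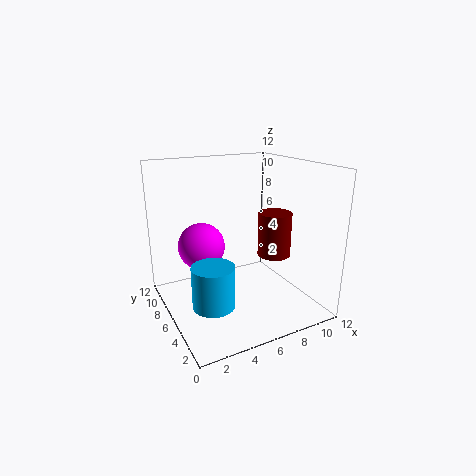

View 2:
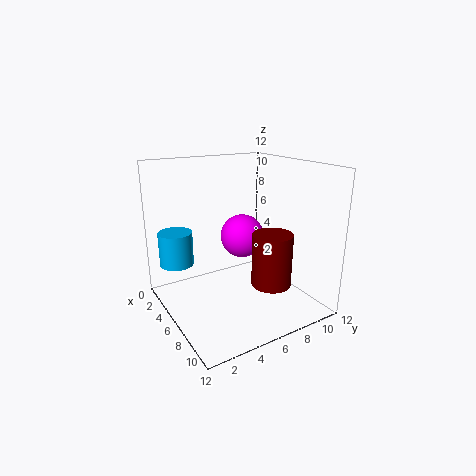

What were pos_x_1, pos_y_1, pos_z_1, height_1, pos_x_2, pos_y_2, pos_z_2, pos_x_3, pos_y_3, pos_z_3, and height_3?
pos_x_1 = 2
pos_y_1 = 2
pos_z_1 = 3
height_1 = 3
pos_x_2 = 3.5
pos_y_2 = 8
pos_z_2 = 5
pos_x_3 = 10
pos_y_3 = 6.5
pos_z_3 = 3.5
height_3 = 4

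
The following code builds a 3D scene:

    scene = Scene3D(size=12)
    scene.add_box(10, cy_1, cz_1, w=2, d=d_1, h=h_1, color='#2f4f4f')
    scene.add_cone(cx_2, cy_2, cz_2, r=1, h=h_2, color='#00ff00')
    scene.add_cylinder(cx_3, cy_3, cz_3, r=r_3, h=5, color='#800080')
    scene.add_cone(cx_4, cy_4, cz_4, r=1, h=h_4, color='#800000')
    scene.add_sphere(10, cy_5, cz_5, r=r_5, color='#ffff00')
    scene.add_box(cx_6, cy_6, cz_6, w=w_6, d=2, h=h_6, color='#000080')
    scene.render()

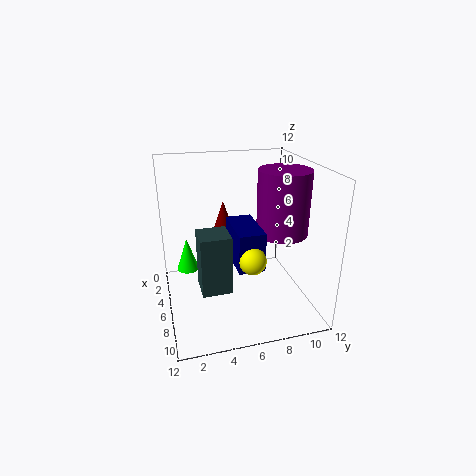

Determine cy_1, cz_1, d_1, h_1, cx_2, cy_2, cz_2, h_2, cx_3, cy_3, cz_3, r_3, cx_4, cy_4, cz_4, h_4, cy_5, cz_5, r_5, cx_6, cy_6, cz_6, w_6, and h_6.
cy_1 = 2
cz_1 = 5
d_1 = 2
h_1 = 4
cx_2 = 3
cy_2 = 2
cz_2 = 2
h_2 = 3
cx_3 = 8
cy_3 = 9
cz_3 = 7
r_3 = 2
cx_4 = 5
cy_4 = 5
cz_4 = 6
h_4 = 3
cy_5 = 6
cz_5 = 6
r_5 = 1
cx_6 = 6
cy_6 = 5
cz_6 = 5
w_6 = 4
h_6 = 3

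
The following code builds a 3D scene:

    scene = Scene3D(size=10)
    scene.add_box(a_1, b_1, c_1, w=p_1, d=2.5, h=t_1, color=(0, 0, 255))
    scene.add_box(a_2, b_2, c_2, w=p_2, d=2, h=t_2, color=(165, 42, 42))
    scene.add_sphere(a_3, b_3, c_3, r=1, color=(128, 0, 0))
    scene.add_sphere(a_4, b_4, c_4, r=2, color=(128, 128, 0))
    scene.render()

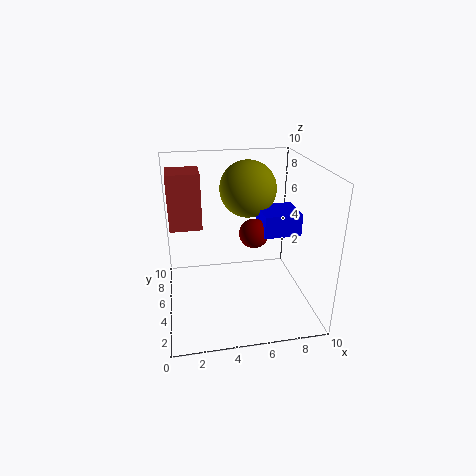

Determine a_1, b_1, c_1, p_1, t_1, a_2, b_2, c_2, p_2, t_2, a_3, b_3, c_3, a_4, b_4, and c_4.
a_1 = 6.5; b_1 = 3.5; c_1 = 5.5; p_1 = 2.5; t_1 = 1.5; a_2 = 0.5; b_2 = 3.5; c_2 = 6.5; p_2 = 2; t_2 = 3.5; a_3 = 6; b_3 = 4.5; c_3 = 5.5; a_4 = 6; b_4 = 6.5; c_4 = 8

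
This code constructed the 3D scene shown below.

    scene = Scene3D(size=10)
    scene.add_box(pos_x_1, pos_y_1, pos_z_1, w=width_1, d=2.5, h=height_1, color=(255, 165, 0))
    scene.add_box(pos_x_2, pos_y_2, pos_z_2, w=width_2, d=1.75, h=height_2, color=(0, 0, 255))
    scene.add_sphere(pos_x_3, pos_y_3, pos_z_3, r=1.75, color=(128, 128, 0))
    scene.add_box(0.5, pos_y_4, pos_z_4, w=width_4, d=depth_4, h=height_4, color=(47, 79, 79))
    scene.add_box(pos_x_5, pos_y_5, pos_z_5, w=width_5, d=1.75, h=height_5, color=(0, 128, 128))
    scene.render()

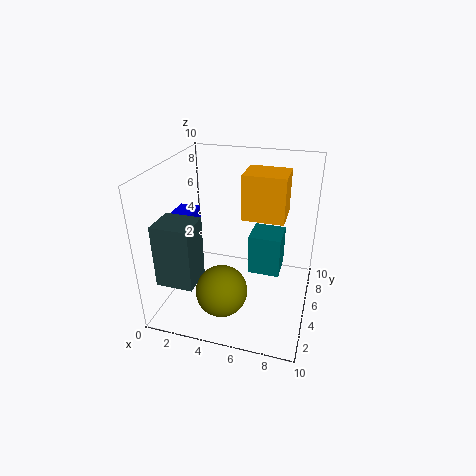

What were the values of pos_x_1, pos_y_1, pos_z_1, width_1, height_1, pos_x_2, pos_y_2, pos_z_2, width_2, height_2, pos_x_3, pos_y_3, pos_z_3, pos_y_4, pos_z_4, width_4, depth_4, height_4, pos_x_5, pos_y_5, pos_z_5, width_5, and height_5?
pos_x_1 = 5
pos_y_1 = 5.75
pos_z_1 = 6
width_1 = 3
height_1 = 3.25
pos_x_2 = 0.25
pos_y_2 = 4.5
pos_z_2 = 5.25
width_2 = 1.5
height_2 = 1.25
pos_x_3 = 4.5
pos_y_3 = 2.75
pos_z_3 = 2
pos_y_4 = 1.25
pos_z_4 = 2.75
width_4 = 2.5
depth_4 = 2.25
height_4 = 4.25
pos_x_5 = 6.75
pos_y_5 = 1
pos_z_5 = 5.25
width_5 = 1.75
height_5 = 2.25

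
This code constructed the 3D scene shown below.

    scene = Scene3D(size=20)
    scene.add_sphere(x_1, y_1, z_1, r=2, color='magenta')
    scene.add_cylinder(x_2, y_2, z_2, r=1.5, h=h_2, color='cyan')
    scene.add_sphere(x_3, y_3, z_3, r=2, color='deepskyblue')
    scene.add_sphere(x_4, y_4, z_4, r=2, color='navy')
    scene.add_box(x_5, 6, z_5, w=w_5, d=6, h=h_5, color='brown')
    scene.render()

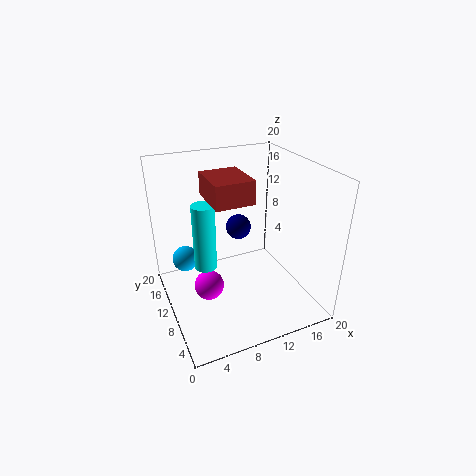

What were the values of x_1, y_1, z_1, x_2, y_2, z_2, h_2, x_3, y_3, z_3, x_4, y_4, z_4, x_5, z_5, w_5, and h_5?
x_1 = 5, y_1 = 8.5, z_1 = 4.5, x_2 = 5, y_2 = 9.5, z_2 = 7, h_2 = 9, x_3 = 4, y_3 = 17, z_3 = 4, x_4 = 13, y_4 = 16.5, z_4 = 8, x_5 = 5.5, z_5 = 16.5, w_5 = 5, h_5 = 3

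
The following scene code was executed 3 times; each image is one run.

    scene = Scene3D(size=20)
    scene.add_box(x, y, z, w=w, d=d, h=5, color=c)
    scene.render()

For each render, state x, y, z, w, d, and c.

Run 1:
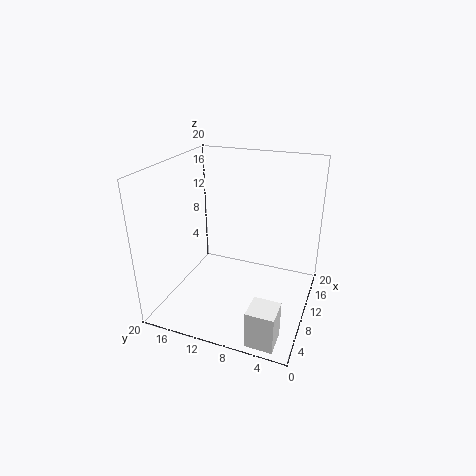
x = 0.5
y = 2
z = 0.5
w = 3.5
d = 3.5
c = 'white'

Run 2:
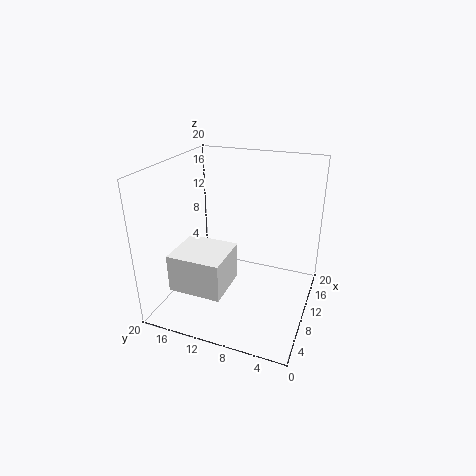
x = 2
y = 9.5
z = 5
w = 6.5
d = 7
c = 'white'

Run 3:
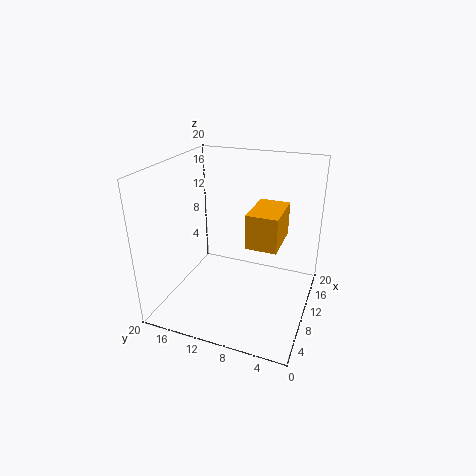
x = 10
y = 4.5
z = 8.5
w = 7
d = 4.5
c = 'orange'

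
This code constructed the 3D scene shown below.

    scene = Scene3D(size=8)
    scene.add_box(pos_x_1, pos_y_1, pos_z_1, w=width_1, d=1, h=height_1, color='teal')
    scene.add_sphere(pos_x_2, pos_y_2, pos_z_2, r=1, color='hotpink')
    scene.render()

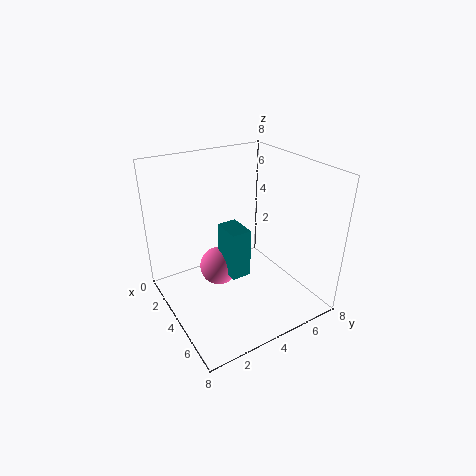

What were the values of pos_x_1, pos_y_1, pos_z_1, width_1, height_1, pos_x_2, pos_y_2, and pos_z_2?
pos_x_1 = 4.5
pos_y_1 = 2.5
pos_z_1 = 3
width_1 = 1.5
height_1 = 2.5
pos_x_2 = 4.5
pos_y_2 = 2.5
pos_z_2 = 3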